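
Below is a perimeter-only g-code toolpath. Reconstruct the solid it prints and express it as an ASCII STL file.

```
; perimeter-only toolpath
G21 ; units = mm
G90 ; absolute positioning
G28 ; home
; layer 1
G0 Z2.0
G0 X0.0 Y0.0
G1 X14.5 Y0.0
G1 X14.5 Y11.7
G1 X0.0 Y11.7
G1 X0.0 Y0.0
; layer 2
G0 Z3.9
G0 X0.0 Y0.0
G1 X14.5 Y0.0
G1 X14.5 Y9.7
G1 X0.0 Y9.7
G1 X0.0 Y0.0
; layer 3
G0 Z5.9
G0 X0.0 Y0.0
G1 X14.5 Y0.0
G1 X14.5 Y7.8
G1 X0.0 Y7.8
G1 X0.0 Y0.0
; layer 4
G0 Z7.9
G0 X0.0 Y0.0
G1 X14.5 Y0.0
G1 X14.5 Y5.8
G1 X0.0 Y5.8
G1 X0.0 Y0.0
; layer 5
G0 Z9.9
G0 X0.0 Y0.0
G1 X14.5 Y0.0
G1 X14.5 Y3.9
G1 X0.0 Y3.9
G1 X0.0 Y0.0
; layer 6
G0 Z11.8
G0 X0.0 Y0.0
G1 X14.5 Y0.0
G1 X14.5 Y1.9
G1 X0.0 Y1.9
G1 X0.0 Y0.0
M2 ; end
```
solid part
  facet normal 0.0000 0.0000 -1.0000
    outer loop
      vertex 14.5 13.6 0.0
      vertex 14.5 0.0 0.0
      vertex 0.0 0.0 0.0
    endloop
  endfacet
  facet normal 0.0000 0.0000 -1.0000
    outer loop
      vertex 0.0 13.6 0.0
      vertex 14.5 13.6 0.0
      vertex 0.0 0.0 0.0
    endloop
  endfacet
  facet normal 0.0000 -1.0000 0.0000
    outer loop
      vertex 0.0 0.0 0.0
      vertex 14.5 0.0 0.0
      vertex 14.5 0.0 13.8
    endloop
  endfacet
  facet normal 0.0000 -1.0000 0.0000
    outer loop
      vertex 0.0 0.0 0.0
      vertex 14.5 0.0 13.8
      vertex 0.0 0.0 13.8
    endloop
  endfacet
  facet normal 0.0000 0.7122 0.7019
    outer loop
      vertex 0.0 0.0 13.8
      vertex 14.5 0.0 13.8
      vertex 14.5 13.6 0.0
    endloop
  endfacet
  facet normal 0.0000 0.7122 0.7019
    outer loop
      vertex 0.0 0.0 13.8
      vertex 14.5 13.6 0.0
      vertex 0.0 13.6 0.0
    endloop
  endfacet
  facet normal -1.0000 0.0000 0.0000
    outer loop
      vertex 0.0 0.0 13.8
      vertex 0.0 13.6 0.0
      vertex 0.0 0.0 0.0
    endloop
  endfacet
  facet normal 1.0000 0.0000 0.0000
    outer loop
      vertex 14.5 0.0 0.0
      vertex 14.5 13.6 0.0
      vertex 14.5 0.0 13.8
    endloop
  endfacet
endsolid part

The G0 Z moves step by Δz≈2.0 mm. The G1 loops shrink linearly with z, so the solid tapers from its base footprint up to z≈13.8. Closing with a flat bottom cap and the tapered top and triangulating gives 8 facets — a wedge (ramp): 14.5 × 13.6 mm base, rising to 13.8 mm along the y=0 edge and sloping linearly to z=0 at y=13.6.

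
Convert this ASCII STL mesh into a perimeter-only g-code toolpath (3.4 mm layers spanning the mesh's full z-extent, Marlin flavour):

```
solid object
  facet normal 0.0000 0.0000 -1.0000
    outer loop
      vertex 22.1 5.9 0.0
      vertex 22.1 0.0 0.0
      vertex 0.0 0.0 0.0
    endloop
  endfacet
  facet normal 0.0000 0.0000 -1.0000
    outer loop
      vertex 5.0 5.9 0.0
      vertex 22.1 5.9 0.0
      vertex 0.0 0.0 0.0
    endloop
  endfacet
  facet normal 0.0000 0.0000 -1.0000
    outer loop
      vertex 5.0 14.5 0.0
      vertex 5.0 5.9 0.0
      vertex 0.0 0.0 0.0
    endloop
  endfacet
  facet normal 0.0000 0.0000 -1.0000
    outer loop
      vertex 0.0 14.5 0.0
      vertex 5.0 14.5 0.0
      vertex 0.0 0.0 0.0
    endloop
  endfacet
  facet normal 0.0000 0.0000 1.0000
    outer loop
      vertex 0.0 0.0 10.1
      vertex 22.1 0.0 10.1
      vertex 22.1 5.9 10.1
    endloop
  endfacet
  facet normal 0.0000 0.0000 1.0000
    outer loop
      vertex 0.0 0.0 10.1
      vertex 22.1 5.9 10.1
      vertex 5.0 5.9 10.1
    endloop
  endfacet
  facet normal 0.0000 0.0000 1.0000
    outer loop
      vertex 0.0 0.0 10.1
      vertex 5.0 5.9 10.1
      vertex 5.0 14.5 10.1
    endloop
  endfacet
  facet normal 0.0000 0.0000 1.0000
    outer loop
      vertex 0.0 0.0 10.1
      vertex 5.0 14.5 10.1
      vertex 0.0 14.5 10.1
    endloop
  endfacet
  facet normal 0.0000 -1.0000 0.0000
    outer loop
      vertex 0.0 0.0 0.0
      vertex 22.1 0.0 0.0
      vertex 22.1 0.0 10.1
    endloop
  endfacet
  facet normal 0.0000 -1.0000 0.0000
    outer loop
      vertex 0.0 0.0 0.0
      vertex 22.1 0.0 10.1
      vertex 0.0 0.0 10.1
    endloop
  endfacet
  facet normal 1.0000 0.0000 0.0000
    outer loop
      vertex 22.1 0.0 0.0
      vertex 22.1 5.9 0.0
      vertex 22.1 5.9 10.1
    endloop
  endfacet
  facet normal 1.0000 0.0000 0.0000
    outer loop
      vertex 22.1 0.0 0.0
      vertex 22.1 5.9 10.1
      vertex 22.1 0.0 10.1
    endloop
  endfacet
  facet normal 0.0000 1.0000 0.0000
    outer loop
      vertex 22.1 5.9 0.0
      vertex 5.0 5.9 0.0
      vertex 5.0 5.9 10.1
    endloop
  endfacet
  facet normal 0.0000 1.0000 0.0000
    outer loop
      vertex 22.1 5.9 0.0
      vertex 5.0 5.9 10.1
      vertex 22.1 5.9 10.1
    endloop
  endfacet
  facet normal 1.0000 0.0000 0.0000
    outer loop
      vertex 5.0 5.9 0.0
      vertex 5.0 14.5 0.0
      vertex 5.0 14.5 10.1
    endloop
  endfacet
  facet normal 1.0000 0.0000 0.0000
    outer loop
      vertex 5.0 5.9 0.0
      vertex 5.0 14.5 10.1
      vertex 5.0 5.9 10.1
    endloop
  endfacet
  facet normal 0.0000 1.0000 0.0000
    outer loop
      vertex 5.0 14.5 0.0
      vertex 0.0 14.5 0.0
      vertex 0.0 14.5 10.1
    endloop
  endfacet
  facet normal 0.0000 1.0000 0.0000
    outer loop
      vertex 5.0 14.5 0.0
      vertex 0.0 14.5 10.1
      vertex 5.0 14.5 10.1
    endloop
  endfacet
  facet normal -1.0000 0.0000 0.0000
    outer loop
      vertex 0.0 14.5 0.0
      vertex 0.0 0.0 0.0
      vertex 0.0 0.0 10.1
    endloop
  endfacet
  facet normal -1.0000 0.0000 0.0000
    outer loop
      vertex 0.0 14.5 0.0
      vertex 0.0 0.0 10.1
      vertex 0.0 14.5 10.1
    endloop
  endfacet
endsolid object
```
; perimeter-only toolpath
G21 ; units = mm
G90 ; absolute positioning
G28 ; home
; layer 1
G0 Z3.4
G0 X0.0 Y0.0
G1 X22.1 Y0.0
G1 X22.1 Y5.9
G1 X5.0 Y5.9
G1 X5.0 Y14.5
G1 X0.0 Y14.5
G1 X0.0 Y0.0
; layer 2
G0 Z6.7
G0 X0.0 Y0.0
G1 X22.1 Y0.0
G1 X22.1 Y5.9
G1 X5.0 Y5.9
G1 X5.0 Y14.5
G1 X0.0 Y14.5
G1 X0.0 Y0.0
; layer 3
G0 Z10.1
G0 X0.0 Y0.0
G1 X22.1 Y0.0
G1 X22.1 Y5.9
G1 X5.0 Y5.9
G1 X5.0 Y14.5
G1 X0.0 Y14.5
G1 X0.0 Y0.0
M2 ; end

The solid is an L-shaped prism: outer 22.1 × 14.5 mm, arm thicknesses ≈ 5.9 mm (horizontal) and 5 mm (vertical), extruded 10.1 mm in z. Slicing at Δz = 3.4 mm — 3 equal slices spanning the solid's height, so layer i sits at z = i·h/3 — gives 3 non-empty perimeters. Each is a 6-segment closed polygon; G0 lifts to the layer z and rapids to the start vertex, then G1 traces the edges.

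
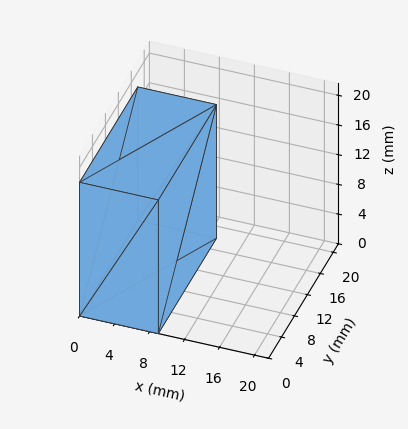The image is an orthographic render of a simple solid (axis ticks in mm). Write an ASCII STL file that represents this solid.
Reading the render: the shape is a rectangular box, roughly 9 × 18 mm footprint and 18 mm tall (dimensions read to the nearest mm from the axis ticks). For the STL, each face is triangulated and given an outward normal.

solid part
  facet normal 0.0000 0.0000 -1.0000
    outer loop
      vertex 9.000 18.000 0.000
      vertex 9.000 0.000 0.000
      vertex 0.000 0.000 0.000
    endloop
  endfacet
  facet normal 0.0000 0.0000 -1.0000
    outer loop
      vertex 0.000 18.000 0.000
      vertex 9.000 18.000 0.000
      vertex 0.000 0.000 0.000
    endloop
  endfacet
  facet normal 0.0000 0.0000 1.0000
    outer loop
      vertex 0.000 0.000 18.000
      vertex 9.000 0.000 18.000
      vertex 9.000 18.000 18.000
    endloop
  endfacet
  facet normal 0.0000 0.0000 1.0000
    outer loop
      vertex 0.000 0.000 18.000
      vertex 9.000 18.000 18.000
      vertex 0.000 18.000 18.000
    endloop
  endfacet
  facet normal 0.0000 -1.0000 0.0000
    outer loop
      vertex 0.000 0.000 0.000
      vertex 9.000 0.000 0.000
      vertex 9.000 0.000 18.000
    endloop
  endfacet
  facet normal 0.0000 -1.0000 0.0000
    outer loop
      vertex 0.000 0.000 0.000
      vertex 9.000 0.000 18.000
      vertex 0.000 0.000 18.000
    endloop
  endfacet
  facet normal 0.0000 1.0000 0.0000
    outer loop
      vertex 9.000 18.000 18.000
      vertex 9.000 18.000 0.000
      vertex 0.000 18.000 0.000
    endloop
  endfacet
  facet normal 0.0000 1.0000 0.0000
    outer loop
      vertex 0.000 18.000 18.000
      vertex 9.000 18.000 18.000
      vertex 0.000 18.000 0.000
    endloop
  endfacet
  facet normal -1.0000 0.0000 0.0000
    outer loop
      vertex 0.000 18.000 18.000
      vertex 0.000 18.000 0.000
      vertex 0.000 0.000 0.000
    endloop
  endfacet
  facet normal -1.0000 0.0000 0.0000
    outer loop
      vertex 0.000 0.000 18.000
      vertex 0.000 18.000 18.000
      vertex 0.000 0.000 0.000
    endloop
  endfacet
  facet normal 1.0000 0.0000 0.0000
    outer loop
      vertex 9.000 0.000 0.000
      vertex 9.000 18.000 0.000
      vertex 9.000 18.000 18.000
    endloop
  endfacet
  facet normal 1.0000 0.0000 0.0000
    outer loop
      vertex 9.000 0.000 0.000
      vertex 9.000 18.000 18.000
      vertex 9.000 0.000 18.000
    endloop
  endfacet
endsolid part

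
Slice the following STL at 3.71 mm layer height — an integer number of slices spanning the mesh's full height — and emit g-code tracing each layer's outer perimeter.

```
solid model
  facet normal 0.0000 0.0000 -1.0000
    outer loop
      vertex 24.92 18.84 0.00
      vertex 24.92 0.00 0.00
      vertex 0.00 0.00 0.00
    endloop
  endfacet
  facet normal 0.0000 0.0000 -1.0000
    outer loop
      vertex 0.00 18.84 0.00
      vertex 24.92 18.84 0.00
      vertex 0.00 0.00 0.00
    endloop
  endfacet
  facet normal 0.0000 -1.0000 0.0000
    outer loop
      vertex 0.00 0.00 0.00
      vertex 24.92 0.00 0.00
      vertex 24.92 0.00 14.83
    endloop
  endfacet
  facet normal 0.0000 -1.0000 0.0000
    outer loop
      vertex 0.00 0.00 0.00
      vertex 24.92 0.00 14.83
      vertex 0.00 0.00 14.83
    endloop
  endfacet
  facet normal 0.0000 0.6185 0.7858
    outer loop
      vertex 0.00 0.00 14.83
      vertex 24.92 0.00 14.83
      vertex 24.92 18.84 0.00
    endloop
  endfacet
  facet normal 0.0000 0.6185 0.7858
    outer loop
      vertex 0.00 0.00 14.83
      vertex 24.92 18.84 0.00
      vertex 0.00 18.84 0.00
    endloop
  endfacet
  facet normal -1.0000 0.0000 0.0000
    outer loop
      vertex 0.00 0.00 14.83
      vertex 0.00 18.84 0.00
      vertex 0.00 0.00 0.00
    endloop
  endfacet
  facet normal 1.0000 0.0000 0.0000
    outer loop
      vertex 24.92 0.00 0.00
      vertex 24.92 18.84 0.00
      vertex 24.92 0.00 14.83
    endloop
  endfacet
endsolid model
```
; perimeter-only toolpath
G21 ; units = mm
G90 ; absolute positioning
G28 ; home
; layer 1
G0 Z3.71
G0 X0.00 Y0.00
G1 X24.92 Y0.00
G1 X24.92 Y14.13
G1 X0.00 Y14.13
G1 X0.00 Y0.00
; layer 2
G0 Z7.42
G0 X0.00 Y0.00
G1 X24.92 Y0.00
G1 X24.92 Y9.42
G1 X0.00 Y9.42
G1 X0.00 Y0.00
; layer 3
G0 Z11.12
G0 X0.00 Y0.00
G1 X24.92 Y0.00
G1 X24.92 Y4.71
G1 X0.00 Y4.71
G1 X0.00 Y0.00
M2 ; end

The solid is a wedge (ramp): 24.9 × 18.8 mm base, rising to 14.8 mm along the y=0 edge and sloping linearly to z=0 at y=18.8. Slicing at Δz = 3.71 mm — 4 equal slices spanning the solid's height, so layer i sits at z = i·h/4 — gives 3 non-empty perimeters. Each is a 4-segment closed polygon; G0 lifts to the layer z and rapids to the start vertex, then G1 traces the edges. The cross-section shrinks linearly with z (the slice at the apex is degenerate and omitted).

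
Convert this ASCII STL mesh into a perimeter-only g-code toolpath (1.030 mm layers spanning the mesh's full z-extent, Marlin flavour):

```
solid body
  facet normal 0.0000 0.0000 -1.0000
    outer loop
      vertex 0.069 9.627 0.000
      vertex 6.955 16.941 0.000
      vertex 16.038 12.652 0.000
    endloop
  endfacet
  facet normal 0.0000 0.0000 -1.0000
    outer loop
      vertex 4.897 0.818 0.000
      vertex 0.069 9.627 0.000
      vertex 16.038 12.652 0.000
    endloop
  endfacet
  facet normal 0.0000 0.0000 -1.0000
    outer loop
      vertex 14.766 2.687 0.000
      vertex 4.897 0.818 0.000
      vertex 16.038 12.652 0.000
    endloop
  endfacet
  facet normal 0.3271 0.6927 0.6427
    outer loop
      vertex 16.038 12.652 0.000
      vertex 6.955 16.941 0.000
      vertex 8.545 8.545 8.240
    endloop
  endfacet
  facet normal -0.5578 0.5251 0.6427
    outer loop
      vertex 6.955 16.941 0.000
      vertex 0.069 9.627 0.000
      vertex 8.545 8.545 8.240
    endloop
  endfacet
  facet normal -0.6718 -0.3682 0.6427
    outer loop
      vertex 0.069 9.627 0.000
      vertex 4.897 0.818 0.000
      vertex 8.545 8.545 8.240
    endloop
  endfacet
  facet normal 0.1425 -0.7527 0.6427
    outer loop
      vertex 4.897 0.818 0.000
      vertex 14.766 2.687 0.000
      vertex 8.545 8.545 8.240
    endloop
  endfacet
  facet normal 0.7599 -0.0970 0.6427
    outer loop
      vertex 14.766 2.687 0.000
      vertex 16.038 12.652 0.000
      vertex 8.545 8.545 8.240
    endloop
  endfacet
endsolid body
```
; perimeter-only toolpath
G21 ; units = mm
G90 ; absolute positioning
G28 ; home
; layer 1
G0 Z1.030
G0 X15.101 Y12.139
G1 X7.154 Y15.891
G1 X1.129 Y9.492
G1 X5.353 Y1.784
G1 X13.988 Y3.419
G1 X15.101 Y12.139
; layer 2
G0 Z2.060
G0 X14.165 Y11.625
G1 X7.353 Y14.842
G1 X2.188 Y9.357
G1 X5.809 Y2.750
G1 X13.211 Y4.152
G1 X14.165 Y11.625
; layer 3
G0 Z3.090
G0 X13.228 Y11.112
G1 X7.551 Y13.793
G1 X3.247 Y9.221
G1 X6.265 Y3.716
G1 X12.433 Y4.884
G1 X13.228 Y11.112
; layer 4
G0 Z4.120
G0 X12.291 Y10.598
G1 X7.750 Y12.743
G1 X4.307 Y9.086
G1 X6.721 Y4.681
G1 X11.655 Y5.616
G1 X12.291 Y10.598
; layer 5
G0 Z5.150
G0 X11.355 Y10.085
G1 X7.949 Y11.694
G1 X5.367 Y8.951
G1 X7.177 Y5.647
G1 X10.878 Y6.348
G1 X11.355 Y10.085
; layer 6
G0 Z6.180
G0 X10.418 Y9.572
G1 X8.147 Y10.644
G1 X6.426 Y8.816
G1 X7.633 Y6.613
G1 X10.100 Y7.080
G1 X10.418 Y9.572
; layer 7
G0 Z7.210
G0 X9.482 Y9.058
G1 X8.346 Y9.595
G1 X7.486 Y8.680
G1 X8.089 Y7.579
G1 X9.323 Y7.813
G1 X9.482 Y9.058
M2 ; end

The solid is a regular 5-sided pyramid, base circumscribed radius ≈ 8.54 mm, apex at z ≈ 8.24 mm. Slicing at Δz = 1.030 mm — 8 equal slices spanning the solid's height, so layer i sits at z = i·h/8 — gives 7 non-empty perimeters. Each is a 5-segment closed polygon; G0 lifts to the layer z and rapids to the start vertex, then G1 traces the edges. The cross-section shrinks linearly with z (the slice at the apex is degenerate and omitted).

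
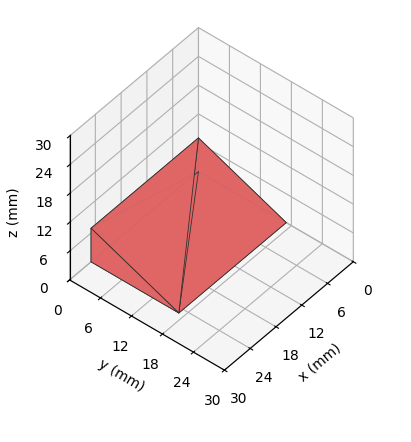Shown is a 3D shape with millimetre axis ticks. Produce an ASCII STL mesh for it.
Reading the render: the shape is a wedge (ramp): 25 × 17 mm base, rising to 7 mm along the y=0 edge and sloping linearly to z=0 at y=17 (dimensions read to the nearest mm from the axis ticks). For the STL, each face is triangulated and given an outward normal.

solid part
  facet normal 0.0000 0.0000 -1.0000
    outer loop
      vertex 25.0 17.0 0.0
      vertex 25.0 0.0 0.0
      vertex 0.0 0.0 0.0
    endloop
  endfacet
  facet normal 0.0000 0.0000 -1.0000
    outer loop
      vertex 0.0 17.0 0.0
      vertex 25.0 17.0 0.0
      vertex 0.0 0.0 0.0
    endloop
  endfacet
  facet normal 0.0000 -1.0000 0.0000
    outer loop
      vertex 0.0 0.0 0.0
      vertex 25.0 0.0 0.0
      vertex 25.0 0.0 7.0
    endloop
  endfacet
  facet normal 0.0000 -1.0000 0.0000
    outer loop
      vertex 0.0 0.0 0.0
      vertex 25.0 0.0 7.0
      vertex 0.0 0.0 7.0
    endloop
  endfacet
  facet normal 0.0000 0.3807 0.9247
    outer loop
      vertex 0.0 0.0 7.0
      vertex 25.0 0.0 7.0
      vertex 25.0 17.0 0.0
    endloop
  endfacet
  facet normal 0.0000 0.3807 0.9247
    outer loop
      vertex 0.0 0.0 7.0
      vertex 25.0 17.0 0.0
      vertex 0.0 17.0 0.0
    endloop
  endfacet
  facet normal -1.0000 0.0000 0.0000
    outer loop
      vertex 0.0 0.0 7.0
      vertex 0.0 17.0 0.0
      vertex 0.0 0.0 0.0
    endloop
  endfacet
  facet normal 1.0000 0.0000 0.0000
    outer loop
      vertex 25.0 0.0 0.0
      vertex 25.0 17.0 0.0
      vertex 25.0 0.0 7.0
    endloop
  endfacet
endsolid part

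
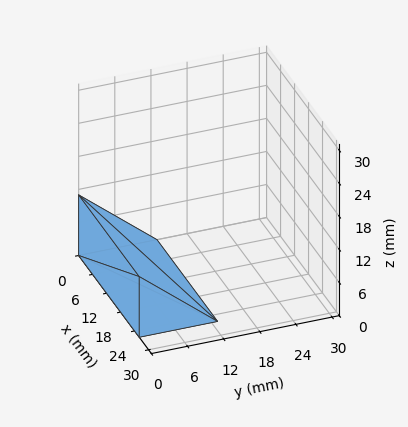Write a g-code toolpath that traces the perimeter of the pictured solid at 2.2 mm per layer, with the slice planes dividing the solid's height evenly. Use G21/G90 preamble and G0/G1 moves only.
Reading the render: the shape is a wedge (ramp): 26 × 13 mm base, rising to 11 mm along the y=0 edge and sloping linearly to z=0 at y=13 (dimensions read to the nearest mm from the axis ticks). For the g-code, the solid's height is divided into equal slices at the stated Δz and each level perimeter traced with G1 moves after a G0 lift.

; perimeter-only toolpath
G21 ; units = mm
G90 ; absolute positioning
G28 ; home
; layer 1
G0 Z2.2
G0 X0.0 Y0.0
G1 X26.0 Y0.0
G1 X26.0 Y10.4
G1 X0.0 Y10.4
G1 X0.0 Y0.0
; layer 2
G0 Z4.4
G0 X0.0 Y0.0
G1 X26.0 Y0.0
G1 X26.0 Y7.8
G1 X0.0 Y7.8
G1 X0.0 Y0.0
; layer 3
G0 Z6.6
G0 X0.0 Y0.0
G1 X26.0 Y0.0
G1 X26.0 Y5.2
G1 X0.0 Y5.2
G1 X0.0 Y0.0
; layer 4
G0 Z8.8
G0 X0.0 Y0.0
G1 X26.0 Y0.0
G1 X26.0 Y2.6
G1 X0.0 Y2.6
G1 X0.0 Y0.0
M2 ; end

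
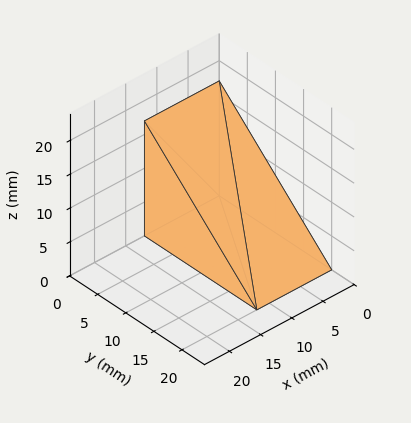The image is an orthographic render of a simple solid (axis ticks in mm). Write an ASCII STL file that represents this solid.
Reading the render: the shape is a wedge (ramp): 12 × 20 mm base, rising to 17 mm along the y=0 edge and sloping linearly to z=0 at y=20 (dimensions read to the nearest mm from the axis ticks). For the STL, each face is triangulated and given an outward normal.

solid part
  facet normal 0.0000 0.0000 -1.0000
    outer loop
      vertex 12.0 20.0 0.0
      vertex 12.0 0.0 0.0
      vertex 0.0 0.0 0.0
    endloop
  endfacet
  facet normal 0.0000 0.0000 -1.0000
    outer loop
      vertex 0.0 20.0 0.0
      vertex 12.0 20.0 0.0
      vertex 0.0 0.0 0.0
    endloop
  endfacet
  facet normal 0.0000 -1.0000 0.0000
    outer loop
      vertex 0.0 0.0 0.0
      vertex 12.0 0.0 0.0
      vertex 12.0 0.0 17.0
    endloop
  endfacet
  facet normal 0.0000 -1.0000 0.0000
    outer loop
      vertex 0.0 0.0 0.0
      vertex 12.0 0.0 17.0
      vertex 0.0 0.0 17.0
    endloop
  endfacet
  facet normal 0.0000 0.6476 0.7619
    outer loop
      vertex 0.0 0.0 17.0
      vertex 12.0 0.0 17.0
      vertex 12.0 20.0 0.0
    endloop
  endfacet
  facet normal 0.0000 0.6476 0.7619
    outer loop
      vertex 0.0 0.0 17.0
      vertex 12.0 20.0 0.0
      vertex 0.0 20.0 0.0
    endloop
  endfacet
  facet normal -1.0000 0.0000 0.0000
    outer loop
      vertex 0.0 0.0 17.0
      vertex 0.0 20.0 0.0
      vertex 0.0 0.0 0.0
    endloop
  endfacet
  facet normal 1.0000 0.0000 0.0000
    outer loop
      vertex 12.0 0.0 0.0
      vertex 12.0 20.0 0.0
      vertex 12.0 0.0 17.0
    endloop
  endfacet
endsolid part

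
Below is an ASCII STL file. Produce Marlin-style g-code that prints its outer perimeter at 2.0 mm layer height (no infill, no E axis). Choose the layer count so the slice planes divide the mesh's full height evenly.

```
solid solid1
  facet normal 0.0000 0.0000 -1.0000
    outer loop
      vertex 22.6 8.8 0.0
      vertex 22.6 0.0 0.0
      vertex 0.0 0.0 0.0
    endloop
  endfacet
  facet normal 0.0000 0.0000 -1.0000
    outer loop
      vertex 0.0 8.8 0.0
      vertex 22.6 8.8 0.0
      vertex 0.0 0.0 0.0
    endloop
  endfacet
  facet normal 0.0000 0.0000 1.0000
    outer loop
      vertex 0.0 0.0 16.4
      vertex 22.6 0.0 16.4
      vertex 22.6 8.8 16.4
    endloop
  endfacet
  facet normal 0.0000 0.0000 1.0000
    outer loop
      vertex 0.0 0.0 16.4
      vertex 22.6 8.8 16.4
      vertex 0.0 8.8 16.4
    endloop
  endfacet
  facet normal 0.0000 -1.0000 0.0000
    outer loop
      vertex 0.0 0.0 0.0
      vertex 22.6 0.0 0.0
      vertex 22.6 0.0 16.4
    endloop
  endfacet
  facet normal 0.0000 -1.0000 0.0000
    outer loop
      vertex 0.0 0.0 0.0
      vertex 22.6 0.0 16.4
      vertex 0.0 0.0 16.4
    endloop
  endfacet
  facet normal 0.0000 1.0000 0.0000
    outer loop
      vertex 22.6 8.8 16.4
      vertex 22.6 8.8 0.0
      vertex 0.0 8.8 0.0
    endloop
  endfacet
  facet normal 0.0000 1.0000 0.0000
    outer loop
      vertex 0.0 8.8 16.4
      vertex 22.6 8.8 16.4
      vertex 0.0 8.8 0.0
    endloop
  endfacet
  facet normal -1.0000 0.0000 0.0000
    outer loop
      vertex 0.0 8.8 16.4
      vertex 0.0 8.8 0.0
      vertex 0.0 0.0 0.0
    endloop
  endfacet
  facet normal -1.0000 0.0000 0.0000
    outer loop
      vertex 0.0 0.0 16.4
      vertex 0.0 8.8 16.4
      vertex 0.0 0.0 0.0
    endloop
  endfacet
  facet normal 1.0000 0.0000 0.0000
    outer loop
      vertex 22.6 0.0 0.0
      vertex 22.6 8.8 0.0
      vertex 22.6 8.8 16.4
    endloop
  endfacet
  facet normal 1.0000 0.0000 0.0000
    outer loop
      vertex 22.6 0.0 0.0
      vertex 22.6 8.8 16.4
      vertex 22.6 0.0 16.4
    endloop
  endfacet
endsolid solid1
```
; perimeter-only toolpath
G21 ; units = mm
G90 ; absolute positioning
G28 ; home
; layer 1
G0 Z2.0
G0 X0.0 Y0.0
G1 X22.6 Y0.0
G1 X22.6 Y8.8
G1 X0.0 Y8.8
G1 X0.0 Y0.0
; layer 2
G0 Z4.1
G0 X0.0 Y0.0
G1 X22.6 Y0.0
G1 X22.6 Y8.8
G1 X0.0 Y8.8
G1 X0.0 Y0.0
; layer 3
G0 Z6.1
G0 X0.0 Y0.0
G1 X22.6 Y0.0
G1 X22.6 Y8.8
G1 X0.0 Y8.8
G1 X0.0 Y0.0
; layer 4
G0 Z8.2
G0 X0.0 Y0.0
G1 X22.6 Y0.0
G1 X22.6 Y8.8
G1 X0.0 Y8.8
G1 X0.0 Y0.0
; layer 5
G0 Z10.2
G0 X0.0 Y0.0
G1 X22.6 Y0.0
G1 X22.6 Y8.8
G1 X0.0 Y8.8
G1 X0.0 Y0.0
; layer 6
G0 Z12.3
G0 X0.0 Y0.0
G1 X22.6 Y0.0
G1 X22.6 Y8.8
G1 X0.0 Y8.8
G1 X0.0 Y0.0
; layer 7
G0 Z14.3
G0 X0.0 Y0.0
G1 X22.6 Y0.0
G1 X22.6 Y8.8
G1 X0.0 Y8.8
G1 X0.0 Y0.0
; layer 8
G0 Z16.4
G0 X0.0 Y0.0
G1 X22.6 Y0.0
G1 X22.6 Y8.8
G1 X0.0 Y8.8
G1 X0.0 Y0.0
M2 ; end

The solid is a rectangular box, roughly 22.6 × 8.8 mm footprint and 16.4 mm tall. Slicing at Δz = 2.0 mm — 8 equal slices spanning the solid's height, so layer i sits at z = i·h/8 — gives 8 non-empty perimeters. Each is a 4-segment closed polygon; G0 lifts to the layer z and rapids to the start vertex, then G1 traces the edges.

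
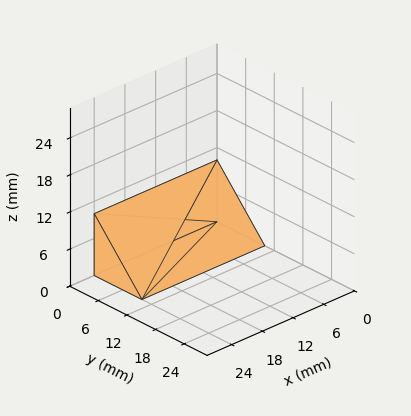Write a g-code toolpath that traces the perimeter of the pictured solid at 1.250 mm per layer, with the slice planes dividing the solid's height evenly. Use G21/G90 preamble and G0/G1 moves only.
Reading the render: the shape is a wedge (ramp): 24 × 10 mm base, rising to 10 mm along the y=0 edge and sloping linearly to z=0 at y=10 (dimensions read to the nearest mm from the axis ticks). For the g-code, the solid's height is divided into equal slices at the stated Δz and each level perimeter traced with G1 moves after a G0 lift.

; perimeter-only toolpath
G21 ; units = mm
G90 ; absolute positioning
G28 ; home
; layer 1
G0 Z1.250
G0 X0.000 Y0.000
G1 X24.000 Y0.000
G1 X24.000 Y8.750
G1 X0.000 Y8.750
G1 X0.000 Y0.000
; layer 2
G0 Z2.500
G0 X0.000 Y0.000
G1 X24.000 Y0.000
G1 X24.000 Y7.500
G1 X0.000 Y7.500
G1 X0.000 Y0.000
; layer 3
G0 Z3.750
G0 X0.000 Y0.000
G1 X24.000 Y0.000
G1 X24.000 Y6.250
G1 X0.000 Y6.250
G1 X0.000 Y0.000
; layer 4
G0 Z5.000
G0 X0.000 Y0.000
G1 X24.000 Y0.000
G1 X24.000 Y5.000
G1 X0.000 Y5.000
G1 X0.000 Y0.000
; layer 5
G0 Z6.250
G0 X0.000 Y0.000
G1 X24.000 Y0.000
G1 X24.000 Y3.750
G1 X0.000 Y3.750
G1 X0.000 Y0.000
; layer 6
G0 Z7.500
G0 X0.000 Y0.000
G1 X24.000 Y0.000
G1 X24.000 Y2.500
G1 X0.000 Y2.500
G1 X0.000 Y0.000
; layer 7
G0 Z8.750
G0 X0.000 Y0.000
G1 X24.000 Y0.000
G1 X24.000 Y1.250
G1 X0.000 Y1.250
G1 X0.000 Y0.000
M2 ; end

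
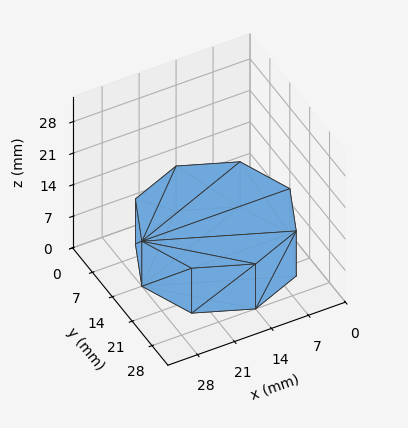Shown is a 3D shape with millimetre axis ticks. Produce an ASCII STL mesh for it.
Reading the render: the shape is a regular 8-sided prism (a cylinder approximated with 8 flat sides), circumscribed radius ≈ 14 mm, height ≈ 10 mm (dimensions read to the nearest mm from the axis ticks). For the STL, each face is triangulated and given an outward normal.

solid part
  facet normal 0.0000 0.0000 -1.0000
    outer loop
      vertex 14.00 28.00 0.00
      vertex 23.90 23.90 0.00
      vertex 28.00 14.00 0.00
    endloop
  endfacet
  facet normal 0.0000 0.0000 -1.0000
    outer loop
      vertex 4.10 23.90 0.00
      vertex 14.00 28.00 0.00
      vertex 28.00 14.00 0.00
    endloop
  endfacet
  facet normal 0.0000 0.0000 -1.0000
    outer loop
      vertex 0.00 14.00 0.00
      vertex 4.10 23.90 0.00
      vertex 28.00 14.00 0.00
    endloop
  endfacet
  facet normal 0.0000 0.0000 -1.0000
    outer loop
      vertex 4.10 4.10 0.00
      vertex 0.00 14.00 0.00
      vertex 28.00 14.00 0.00
    endloop
  endfacet
  facet normal 0.0000 0.0000 -1.0000
    outer loop
      vertex 14.00 0.00 0.00
      vertex 4.10 4.10 0.00
      vertex 28.00 14.00 0.00
    endloop
  endfacet
  facet normal 0.0000 0.0000 -1.0000
    outer loop
      vertex 23.90 4.10 0.00
      vertex 14.00 0.00 0.00
      vertex 28.00 14.00 0.00
    endloop
  endfacet
  facet normal 0.0000 0.0000 1.0000
    outer loop
      vertex 28.00 14.00 10.00
      vertex 23.90 23.90 10.00
      vertex 14.00 28.00 10.00
    endloop
  endfacet
  facet normal 0.0000 0.0000 1.0000
    outer loop
      vertex 28.00 14.00 10.00
      vertex 14.00 28.00 10.00
      vertex 4.10 23.90 10.00
    endloop
  endfacet
  facet normal 0.0000 0.0000 1.0000
    outer loop
      vertex 28.00 14.00 10.00
      vertex 4.10 23.90 10.00
      vertex 0.00 14.00 10.00
    endloop
  endfacet
  facet normal 0.0000 0.0000 1.0000
    outer loop
      vertex 28.00 14.00 10.00
      vertex 0.00 14.00 10.00
      vertex 4.10 4.10 10.00
    endloop
  endfacet
  facet normal 0.0000 0.0000 1.0000
    outer loop
      vertex 28.00 14.00 10.00
      vertex 4.10 4.10 10.00
      vertex 14.00 0.00 10.00
    endloop
  endfacet
  facet normal 0.0000 0.0000 1.0000
    outer loop
      vertex 28.00 14.00 10.00
      vertex 14.00 0.00 10.00
      vertex 23.90 4.10 10.00
    endloop
  endfacet
  facet normal 0.9239 0.3826 0.0000
    outer loop
      vertex 28.00 14.00 0.00
      vertex 23.90 23.90 0.00
      vertex 23.90 23.90 10.00
    endloop
  endfacet
  facet normal 0.9239 0.3826 0.0000
    outer loop
      vertex 28.00 14.00 0.00
      vertex 23.90 23.90 10.00
      vertex 28.00 14.00 10.00
    endloop
  endfacet
  facet normal 0.3826 0.9239 0.0000
    outer loop
      vertex 23.90 23.90 0.00
      vertex 14.00 28.00 0.00
      vertex 14.00 28.00 10.00
    endloop
  endfacet
  facet normal 0.3826 0.9239 0.0000
    outer loop
      vertex 23.90 23.90 0.00
      vertex 14.00 28.00 10.00
      vertex 23.90 23.90 10.00
    endloop
  endfacet
  facet normal -0.3826 0.9239 0.0000
    outer loop
      vertex 14.00 28.00 0.00
      vertex 4.10 23.90 0.00
      vertex 4.10 23.90 10.00
    endloop
  endfacet
  facet normal -0.3826 0.9239 0.0000
    outer loop
      vertex 14.00 28.00 0.00
      vertex 4.10 23.90 10.00
      vertex 14.00 28.00 10.00
    endloop
  endfacet
  facet normal -0.9239 0.3826 0.0000
    outer loop
      vertex 4.10 23.90 0.00
      vertex 0.00 14.00 0.00
      vertex 0.00 14.00 10.00
    endloop
  endfacet
  facet normal -0.9239 0.3826 0.0000
    outer loop
      vertex 4.10 23.90 0.00
      vertex 0.00 14.00 10.00
      vertex 4.10 23.90 10.00
    endloop
  endfacet
  facet normal -0.9239 -0.3826 0.0000
    outer loop
      vertex 0.00 14.00 0.00
      vertex 4.10 4.10 0.00
      vertex 4.10 4.10 10.00
    endloop
  endfacet
  facet normal -0.9239 -0.3826 0.0000
    outer loop
      vertex 0.00 14.00 0.00
      vertex 4.10 4.10 10.00
      vertex 0.00 14.00 10.00
    endloop
  endfacet
  facet normal -0.3826 -0.9239 0.0000
    outer loop
      vertex 4.10 4.10 0.00
      vertex 14.00 0.00 0.00
      vertex 14.00 0.00 10.00
    endloop
  endfacet
  facet normal -0.3826 -0.9239 0.0000
    outer loop
      vertex 4.10 4.10 0.00
      vertex 14.00 0.00 10.00
      vertex 4.10 4.10 10.00
    endloop
  endfacet
  facet normal 0.3826 -0.9239 0.0000
    outer loop
      vertex 14.00 0.00 0.00
      vertex 23.90 4.10 0.00
      vertex 23.90 4.10 10.00
    endloop
  endfacet
  facet normal 0.3826 -0.9239 0.0000
    outer loop
      vertex 14.00 0.00 0.00
      vertex 23.90 4.10 10.00
      vertex 14.00 0.00 10.00
    endloop
  endfacet
  facet normal 0.9239 -0.3826 0.0000
    outer loop
      vertex 23.90 4.10 0.00
      vertex 28.00 14.00 0.00
      vertex 28.00 14.00 10.00
    endloop
  endfacet
  facet normal 0.9239 -0.3826 0.0000
    outer loop
      vertex 23.90 4.10 0.00
      vertex 28.00 14.00 10.00
      vertex 23.90 4.10 10.00
    endloop
  endfacet
endsolid part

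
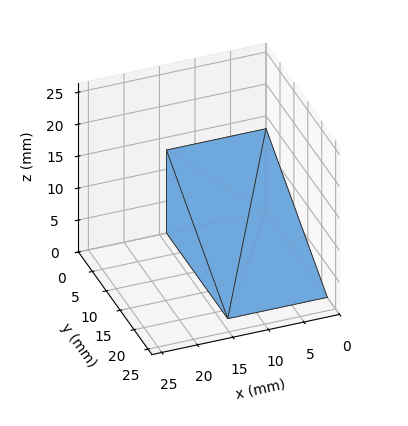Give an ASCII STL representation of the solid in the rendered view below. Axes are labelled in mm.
Reading the render: the shape is a wedge (ramp): 14 × 22 mm base, rising to 13 mm along the y=0 edge and sloping linearly to z=0 at y=22 (dimensions read to the nearest mm from the axis ticks). For the STL, each face is triangulated and given an outward normal.

solid part
  facet normal 0.0000 0.0000 -1.0000
    outer loop
      vertex 14.00 22.00 0.00
      vertex 14.00 0.00 0.00
      vertex 0.00 0.00 0.00
    endloop
  endfacet
  facet normal 0.0000 0.0000 -1.0000
    outer loop
      vertex 0.00 22.00 0.00
      vertex 14.00 22.00 0.00
      vertex 0.00 0.00 0.00
    endloop
  endfacet
  facet normal 0.0000 -1.0000 0.0000
    outer loop
      vertex 0.00 0.00 0.00
      vertex 14.00 0.00 0.00
      vertex 14.00 0.00 13.00
    endloop
  endfacet
  facet normal 0.0000 -1.0000 0.0000
    outer loop
      vertex 0.00 0.00 0.00
      vertex 14.00 0.00 13.00
      vertex 0.00 0.00 13.00
    endloop
  endfacet
  facet normal 0.0000 0.5087 0.8609
    outer loop
      vertex 0.00 0.00 13.00
      vertex 14.00 0.00 13.00
      vertex 14.00 22.00 0.00
    endloop
  endfacet
  facet normal 0.0000 0.5087 0.8609
    outer loop
      vertex 0.00 0.00 13.00
      vertex 14.00 22.00 0.00
      vertex 0.00 22.00 0.00
    endloop
  endfacet
  facet normal -1.0000 0.0000 0.0000
    outer loop
      vertex 0.00 0.00 13.00
      vertex 0.00 22.00 0.00
      vertex 0.00 0.00 0.00
    endloop
  endfacet
  facet normal 1.0000 0.0000 0.0000
    outer loop
      vertex 14.00 0.00 0.00
      vertex 14.00 22.00 0.00
      vertex 14.00 0.00 13.00
    endloop
  endfacet
endsolid part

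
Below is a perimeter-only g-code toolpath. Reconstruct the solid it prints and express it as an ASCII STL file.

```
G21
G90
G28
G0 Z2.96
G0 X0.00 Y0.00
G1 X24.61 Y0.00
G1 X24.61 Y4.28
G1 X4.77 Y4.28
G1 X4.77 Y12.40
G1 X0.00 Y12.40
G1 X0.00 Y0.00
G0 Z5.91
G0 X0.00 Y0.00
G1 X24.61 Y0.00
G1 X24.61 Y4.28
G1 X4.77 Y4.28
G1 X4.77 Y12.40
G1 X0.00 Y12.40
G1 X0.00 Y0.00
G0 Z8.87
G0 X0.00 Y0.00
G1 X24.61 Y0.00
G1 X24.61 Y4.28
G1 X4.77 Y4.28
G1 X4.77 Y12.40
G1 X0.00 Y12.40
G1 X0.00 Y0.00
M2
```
solid part
  facet normal 0.0000 0.0000 -1.0000
    outer loop
      vertex 24.61 4.28 0.00
      vertex 24.61 0.00 0.00
      vertex 0.00 0.00 0.00
    endloop
  endfacet
  facet normal 0.0000 0.0000 -1.0000
    outer loop
      vertex 4.77 4.28 0.00
      vertex 24.61 4.28 0.00
      vertex 0.00 0.00 0.00
    endloop
  endfacet
  facet normal 0.0000 0.0000 -1.0000
    outer loop
      vertex 4.77 12.40 0.00
      vertex 4.77 4.28 0.00
      vertex 0.00 0.00 0.00
    endloop
  endfacet
  facet normal 0.0000 0.0000 -1.0000
    outer loop
      vertex 0.00 12.40 0.00
      vertex 4.77 12.40 0.00
      vertex 0.00 0.00 0.00
    endloop
  endfacet
  facet normal 0.0000 0.0000 1.0000
    outer loop
      vertex 0.00 0.00 8.87
      vertex 24.61 0.00 8.87
      vertex 24.61 4.28 8.87
    endloop
  endfacet
  facet normal 0.0000 0.0000 1.0000
    outer loop
      vertex 0.00 0.00 8.87
      vertex 24.61 4.28 8.87
      vertex 4.77 4.28 8.87
    endloop
  endfacet
  facet normal 0.0000 0.0000 1.0000
    outer loop
      vertex 0.00 0.00 8.87
      vertex 4.77 4.28 8.87
      vertex 4.77 12.40 8.87
    endloop
  endfacet
  facet normal 0.0000 0.0000 1.0000
    outer loop
      vertex 0.00 0.00 8.87
      vertex 4.77 12.40 8.87
      vertex 0.00 12.40 8.87
    endloop
  endfacet
  facet normal 0.0000 -1.0000 0.0000
    outer loop
      vertex 0.00 0.00 0.00
      vertex 24.61 0.00 0.00
      vertex 24.61 0.00 8.87
    endloop
  endfacet
  facet normal 0.0000 -1.0000 0.0000
    outer loop
      vertex 0.00 0.00 0.00
      vertex 24.61 0.00 8.87
      vertex 0.00 0.00 8.87
    endloop
  endfacet
  facet normal 1.0000 0.0000 0.0000
    outer loop
      vertex 24.61 0.00 0.00
      vertex 24.61 4.28 0.00
      vertex 24.61 4.28 8.87
    endloop
  endfacet
  facet normal 1.0000 0.0000 0.0000
    outer loop
      vertex 24.61 0.00 0.00
      vertex 24.61 4.28 8.87
      vertex 24.61 0.00 8.87
    endloop
  endfacet
  facet normal 0.0000 1.0000 0.0000
    outer loop
      vertex 24.61 4.28 0.00
      vertex 4.77 4.28 0.00
      vertex 4.77 4.28 8.87
    endloop
  endfacet
  facet normal 0.0000 1.0000 0.0000
    outer loop
      vertex 24.61 4.28 0.00
      vertex 4.77 4.28 8.87
      vertex 24.61 4.28 8.87
    endloop
  endfacet
  facet normal 1.0000 0.0000 0.0000
    outer loop
      vertex 4.77 4.28 0.00
      vertex 4.77 12.40 0.00
      vertex 4.77 12.40 8.87
    endloop
  endfacet
  facet normal 1.0000 0.0000 0.0000
    outer loop
      vertex 4.77 4.28 0.00
      vertex 4.77 12.40 8.87
      vertex 4.77 4.28 8.87
    endloop
  endfacet
  facet normal 0.0000 1.0000 0.0000
    outer loop
      vertex 4.77 12.40 0.00
      vertex 0.00 12.40 0.00
      vertex 0.00 12.40 8.87
    endloop
  endfacet
  facet normal 0.0000 1.0000 0.0000
    outer loop
      vertex 4.77 12.40 0.00
      vertex 0.00 12.40 8.87
      vertex 4.77 12.40 8.87
    endloop
  endfacet
  facet normal -1.0000 0.0000 0.0000
    outer loop
      vertex 0.00 12.40 0.00
      vertex 0.00 0.00 0.00
      vertex 0.00 0.00 8.87
    endloop
  endfacet
  facet normal -1.0000 0.0000 0.0000
    outer loop
      vertex 0.00 12.40 0.00
      vertex 0.00 0.00 8.87
      vertex 0.00 12.40 8.87
    endloop
  endfacet
endsolid part

The G0 Z moves step by Δz≈2.96 mm. Every layer's G1 loop is the same polygon, so the solid is a straight extrusion of it from z=0 to z≈8.87. Closing with flat bottom and top caps and triangulating gives 20 facets — an L-shaped prism: outer 24.6 × 12.4 mm, arm thicknesses ≈ 4.28 mm (horizontal) and 4.77 mm (vertical), extruded 8.87 mm in z.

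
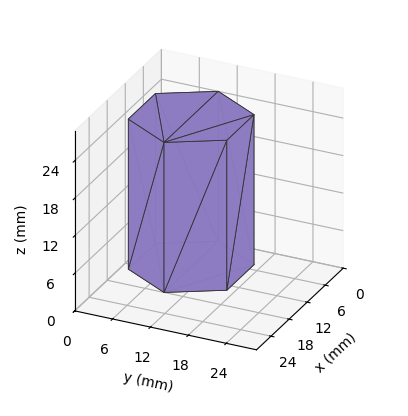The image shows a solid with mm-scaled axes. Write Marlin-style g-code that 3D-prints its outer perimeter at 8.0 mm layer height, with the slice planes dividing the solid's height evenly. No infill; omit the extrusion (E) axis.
Reading the render: the shape is a regular 6-sided prism (a cylinder approximated with 6 flat sides), circumscribed radius ≈ 9 mm, height ≈ 24 mm (dimensions read to the nearest mm from the axis ticks). For the g-code, the solid's height is divided into equal slices at the stated Δz and each level perimeter traced with G1 moves after a G0 lift.

; perimeter-only toolpath
G21 ; units = mm
G90 ; absolute positioning
G28 ; home
; layer 1
G0 Z8.0
G0 X18.0 Y9.0
G1 X13.5 Y16.8
G1 X4.5 Y16.8
G1 X0.0 Y9.0
G1 X4.5 Y1.2
G1 X13.5 Y1.2
G1 X18.0 Y9.0
; layer 2
G0 Z16.0
G0 X18.0 Y9.0
G1 X13.5 Y16.8
G1 X4.5 Y16.8
G1 X0.0 Y9.0
G1 X4.5 Y1.2
G1 X13.5 Y1.2
G1 X18.0 Y9.0
; layer 3
G0 Z24.0
G0 X18.0 Y9.0
G1 X13.5 Y16.8
G1 X4.5 Y16.8
G1 X0.0 Y9.0
G1 X4.5 Y1.2
G1 X13.5 Y1.2
G1 X18.0 Y9.0
M2 ; end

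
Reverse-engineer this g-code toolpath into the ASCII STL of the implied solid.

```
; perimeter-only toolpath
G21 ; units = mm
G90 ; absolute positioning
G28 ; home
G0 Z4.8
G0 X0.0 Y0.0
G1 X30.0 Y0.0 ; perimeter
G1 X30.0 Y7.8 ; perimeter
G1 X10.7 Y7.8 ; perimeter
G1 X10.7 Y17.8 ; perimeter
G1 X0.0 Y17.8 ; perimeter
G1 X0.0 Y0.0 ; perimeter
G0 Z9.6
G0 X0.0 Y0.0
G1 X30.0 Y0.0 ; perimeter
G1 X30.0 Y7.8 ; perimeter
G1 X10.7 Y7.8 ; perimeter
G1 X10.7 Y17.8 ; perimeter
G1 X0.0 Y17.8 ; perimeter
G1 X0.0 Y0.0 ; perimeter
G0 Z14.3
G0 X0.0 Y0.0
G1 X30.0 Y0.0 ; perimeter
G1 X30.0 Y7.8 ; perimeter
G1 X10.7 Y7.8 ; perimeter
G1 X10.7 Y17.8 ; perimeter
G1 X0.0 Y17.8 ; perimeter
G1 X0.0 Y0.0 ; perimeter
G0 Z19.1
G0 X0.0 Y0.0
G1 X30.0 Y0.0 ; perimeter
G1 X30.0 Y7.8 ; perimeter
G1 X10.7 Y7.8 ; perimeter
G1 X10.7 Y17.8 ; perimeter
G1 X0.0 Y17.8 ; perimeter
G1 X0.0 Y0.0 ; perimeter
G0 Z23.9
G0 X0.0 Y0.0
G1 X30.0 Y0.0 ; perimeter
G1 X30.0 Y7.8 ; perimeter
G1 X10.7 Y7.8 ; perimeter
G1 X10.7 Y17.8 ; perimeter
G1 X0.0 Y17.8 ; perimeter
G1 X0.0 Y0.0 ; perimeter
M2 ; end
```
solid part
  facet normal 0.0000 0.0000 -1.0000
    outer loop
      vertex 30.0 7.8 0.0
      vertex 30.0 0.0 0.0
      vertex 0.0 0.0 0.0
    endloop
  endfacet
  facet normal 0.0000 0.0000 -1.0000
    outer loop
      vertex 10.7 7.8 0.0
      vertex 30.0 7.8 0.0
      vertex 0.0 0.0 0.0
    endloop
  endfacet
  facet normal 0.0000 0.0000 -1.0000
    outer loop
      vertex 10.7 17.8 0.0
      vertex 10.7 7.8 0.0
      vertex 0.0 0.0 0.0
    endloop
  endfacet
  facet normal 0.0000 0.0000 -1.0000
    outer loop
      vertex 0.0 17.8 0.0
      vertex 10.7 17.8 0.0
      vertex 0.0 0.0 0.0
    endloop
  endfacet
  facet normal 0.0000 0.0000 1.0000
    outer loop
      vertex 0.0 0.0 23.9
      vertex 30.0 0.0 23.9
      vertex 30.0 7.8 23.9
    endloop
  endfacet
  facet normal 0.0000 0.0000 1.0000
    outer loop
      vertex 0.0 0.0 23.9
      vertex 30.0 7.8 23.9
      vertex 10.7 7.8 23.9
    endloop
  endfacet
  facet normal 0.0000 0.0000 1.0000
    outer loop
      vertex 0.0 0.0 23.9
      vertex 10.7 7.8 23.9
      vertex 10.7 17.8 23.9
    endloop
  endfacet
  facet normal 0.0000 0.0000 1.0000
    outer loop
      vertex 0.0 0.0 23.9
      vertex 10.7 17.8 23.9
      vertex 0.0 17.8 23.9
    endloop
  endfacet
  facet normal 0.0000 -1.0000 0.0000
    outer loop
      vertex 0.0 0.0 0.0
      vertex 30.0 0.0 0.0
      vertex 30.0 0.0 23.9
    endloop
  endfacet
  facet normal 0.0000 -1.0000 0.0000
    outer loop
      vertex 0.0 0.0 0.0
      vertex 30.0 0.0 23.9
      vertex 0.0 0.0 23.9
    endloop
  endfacet
  facet normal 1.0000 0.0000 0.0000
    outer loop
      vertex 30.0 0.0 0.0
      vertex 30.0 7.8 0.0
      vertex 30.0 7.8 23.9
    endloop
  endfacet
  facet normal 1.0000 0.0000 0.0000
    outer loop
      vertex 30.0 0.0 0.0
      vertex 30.0 7.8 23.9
      vertex 30.0 0.0 23.9
    endloop
  endfacet
  facet normal 0.0000 1.0000 0.0000
    outer loop
      vertex 30.0 7.8 0.0
      vertex 10.7 7.8 0.0
      vertex 10.7 7.8 23.9
    endloop
  endfacet
  facet normal 0.0000 1.0000 0.0000
    outer loop
      vertex 30.0 7.8 0.0
      vertex 10.7 7.8 23.9
      vertex 30.0 7.8 23.9
    endloop
  endfacet
  facet normal 1.0000 0.0000 0.0000
    outer loop
      vertex 10.7 7.8 0.0
      vertex 10.7 17.8 0.0
      vertex 10.7 17.8 23.9
    endloop
  endfacet
  facet normal 1.0000 0.0000 0.0000
    outer loop
      vertex 10.7 7.8 0.0
      vertex 10.7 17.8 23.9
      vertex 10.7 7.8 23.9
    endloop
  endfacet
  facet normal 0.0000 1.0000 0.0000
    outer loop
      vertex 10.7 17.8 0.0
      vertex 0.0 17.8 0.0
      vertex 0.0 17.8 23.9
    endloop
  endfacet
  facet normal 0.0000 1.0000 0.0000
    outer loop
      vertex 10.7 17.8 0.0
      vertex 0.0 17.8 23.9
      vertex 10.7 17.8 23.9
    endloop
  endfacet
  facet normal -1.0000 0.0000 0.0000
    outer loop
      vertex 0.0 17.8 0.0
      vertex 0.0 0.0 0.0
      vertex 0.0 0.0 23.9
    endloop
  endfacet
  facet normal -1.0000 0.0000 0.0000
    outer loop
      vertex 0.0 17.8 0.0
      vertex 0.0 0.0 23.9
      vertex 0.0 17.8 23.9
    endloop
  endfacet
endsolid part

The G0 Z moves step by Δz≈4.8 mm. Every layer's G1 loop is the same polygon, so the solid is a straight extrusion of it from z=0 to z≈23.9. Closing with flat bottom and top caps and triangulating gives 20 facets — an L-shaped prism: outer 30 × 17.8 mm, arm thicknesses ≈ 7.8 mm (horizontal) and 10.7 mm (vertical), extruded 23.9 mm in z.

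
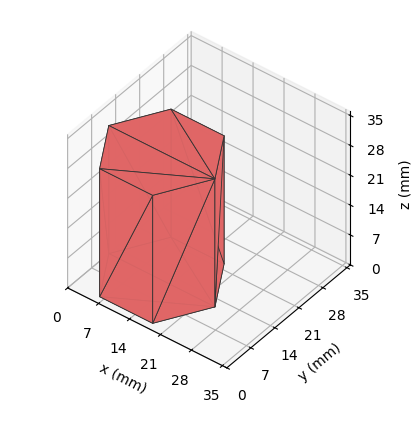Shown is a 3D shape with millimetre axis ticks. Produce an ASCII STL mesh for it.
Reading the render: the shape is a regular 6-sided prism (a cylinder approximated with 6 flat sides), circumscribed radius ≈ 12 mm, height ≈ 30 mm (dimensions read to the nearest mm from the axis ticks). For the STL, each face is triangulated and given an outward normal.

solid part
  facet normal 0.0000 0.0000 -1.0000
    outer loop
      vertex 6.0 22.4 0.0
      vertex 18.0 22.4 0.0
      vertex 24.0 12.0 0.0
    endloop
  endfacet
  facet normal 0.0000 0.0000 -1.0000
    outer loop
      vertex 0.0 12.0 0.0
      vertex 6.0 22.4 0.0
      vertex 24.0 12.0 0.0
    endloop
  endfacet
  facet normal 0.0000 0.0000 -1.0000
    outer loop
      vertex 6.0 1.6 0.0
      vertex 0.0 12.0 0.0
      vertex 24.0 12.0 0.0
    endloop
  endfacet
  facet normal 0.0000 0.0000 -1.0000
    outer loop
      vertex 18.0 1.6 0.0
      vertex 6.0 1.6 0.0
      vertex 24.0 12.0 0.0
    endloop
  endfacet
  facet normal 0.0000 0.0000 1.0000
    outer loop
      vertex 24.0 12.0 30.0
      vertex 18.0 22.4 30.0
      vertex 6.0 22.4 30.0
    endloop
  endfacet
  facet normal 0.0000 0.0000 1.0000
    outer loop
      vertex 24.0 12.0 30.0
      vertex 6.0 22.4 30.0
      vertex 0.0 12.0 30.0
    endloop
  endfacet
  facet normal 0.0000 0.0000 1.0000
    outer loop
      vertex 24.0 12.0 30.0
      vertex 0.0 12.0 30.0
      vertex 6.0 1.6 30.0
    endloop
  endfacet
  facet normal 0.0000 0.0000 1.0000
    outer loop
      vertex 24.0 12.0 30.0
      vertex 6.0 1.6 30.0
      vertex 18.0 1.6 30.0
    endloop
  endfacet
  facet normal 0.8662 0.4997 0.0000
    outer loop
      vertex 24.0 12.0 0.0
      vertex 18.0 22.4 0.0
      vertex 18.0 22.4 30.0
    endloop
  endfacet
  facet normal 0.8662 0.4997 0.0000
    outer loop
      vertex 24.0 12.0 0.0
      vertex 18.0 22.4 30.0
      vertex 24.0 12.0 30.0
    endloop
  endfacet
  facet normal 0.0000 1.0000 0.0000
    outer loop
      vertex 18.0 22.4 0.0
      vertex 6.0 22.4 0.0
      vertex 6.0 22.4 30.0
    endloop
  endfacet
  facet normal 0.0000 1.0000 0.0000
    outer loop
      vertex 18.0 22.4 0.0
      vertex 6.0 22.4 30.0
      vertex 18.0 22.4 30.0
    endloop
  endfacet
  facet normal -0.8662 0.4997 0.0000
    outer loop
      vertex 6.0 22.4 0.0
      vertex 0.0 12.0 0.0
      vertex 0.0 12.0 30.0
    endloop
  endfacet
  facet normal -0.8662 0.4997 0.0000
    outer loop
      vertex 6.0 22.4 0.0
      vertex 0.0 12.0 30.0
      vertex 6.0 22.4 30.0
    endloop
  endfacet
  facet normal -0.8662 -0.4997 0.0000
    outer loop
      vertex 0.0 12.0 0.0
      vertex 6.0 1.6 0.0
      vertex 6.0 1.6 30.0
    endloop
  endfacet
  facet normal -0.8662 -0.4997 0.0000
    outer loop
      vertex 0.0 12.0 0.0
      vertex 6.0 1.6 30.0
      vertex 0.0 12.0 30.0
    endloop
  endfacet
  facet normal 0.0000 -1.0000 0.0000
    outer loop
      vertex 6.0 1.6 0.0
      vertex 18.0 1.6 0.0
      vertex 18.0 1.6 30.0
    endloop
  endfacet
  facet normal 0.0000 -1.0000 0.0000
    outer loop
      vertex 6.0 1.6 0.0
      vertex 18.0 1.6 30.0
      vertex 6.0 1.6 30.0
    endloop
  endfacet
  facet normal 0.8662 -0.4997 0.0000
    outer loop
      vertex 18.0 1.6 0.0
      vertex 24.0 12.0 0.0
      vertex 24.0 12.0 30.0
    endloop
  endfacet
  facet normal 0.8662 -0.4997 0.0000
    outer loop
      vertex 18.0 1.6 0.0
      vertex 24.0 12.0 30.0
      vertex 18.0 1.6 30.0
    endloop
  endfacet
endsolid part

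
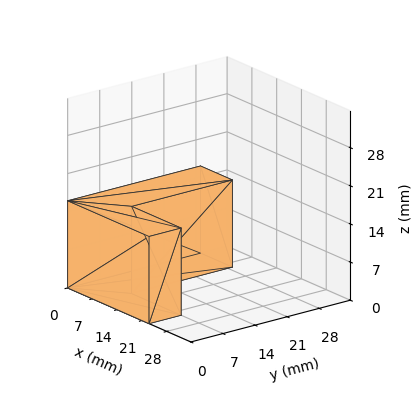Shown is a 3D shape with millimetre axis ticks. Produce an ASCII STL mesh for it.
Reading the render: the shape is an L-shaped prism: outer 23 × 29 mm, arm thicknesses ≈ 7 mm (horizontal) and 9 mm (vertical), extruded 16 mm in z (dimensions read to the nearest mm from the axis ticks). For the STL, each face is triangulated and given an outward normal.

solid part
  facet normal 0.0000 0.0000 -1.0000
    outer loop
      vertex 23.000 7.000 0.000
      vertex 23.000 0.000 0.000
      vertex 0.000 0.000 0.000
    endloop
  endfacet
  facet normal 0.0000 0.0000 -1.0000
    outer loop
      vertex 9.000 7.000 0.000
      vertex 23.000 7.000 0.000
      vertex 0.000 0.000 0.000
    endloop
  endfacet
  facet normal 0.0000 0.0000 -1.0000
    outer loop
      vertex 9.000 29.000 0.000
      vertex 9.000 7.000 0.000
      vertex 0.000 0.000 0.000
    endloop
  endfacet
  facet normal 0.0000 0.0000 -1.0000
    outer loop
      vertex 0.000 29.000 0.000
      vertex 9.000 29.000 0.000
      vertex 0.000 0.000 0.000
    endloop
  endfacet
  facet normal 0.0000 0.0000 1.0000
    outer loop
      vertex 0.000 0.000 16.000
      vertex 23.000 0.000 16.000
      vertex 23.000 7.000 16.000
    endloop
  endfacet
  facet normal 0.0000 0.0000 1.0000
    outer loop
      vertex 0.000 0.000 16.000
      vertex 23.000 7.000 16.000
      vertex 9.000 7.000 16.000
    endloop
  endfacet
  facet normal 0.0000 0.0000 1.0000
    outer loop
      vertex 0.000 0.000 16.000
      vertex 9.000 7.000 16.000
      vertex 9.000 29.000 16.000
    endloop
  endfacet
  facet normal 0.0000 0.0000 1.0000
    outer loop
      vertex 0.000 0.000 16.000
      vertex 9.000 29.000 16.000
      vertex 0.000 29.000 16.000
    endloop
  endfacet
  facet normal 0.0000 -1.0000 0.0000
    outer loop
      vertex 0.000 0.000 0.000
      vertex 23.000 0.000 0.000
      vertex 23.000 0.000 16.000
    endloop
  endfacet
  facet normal 0.0000 -1.0000 0.0000
    outer loop
      vertex 0.000 0.000 0.000
      vertex 23.000 0.000 16.000
      vertex 0.000 0.000 16.000
    endloop
  endfacet
  facet normal 1.0000 0.0000 0.0000
    outer loop
      vertex 23.000 0.000 0.000
      vertex 23.000 7.000 0.000
      vertex 23.000 7.000 16.000
    endloop
  endfacet
  facet normal 1.0000 0.0000 0.0000
    outer loop
      vertex 23.000 0.000 0.000
      vertex 23.000 7.000 16.000
      vertex 23.000 0.000 16.000
    endloop
  endfacet
  facet normal 0.0000 1.0000 0.0000
    outer loop
      vertex 23.000 7.000 0.000
      vertex 9.000 7.000 0.000
      vertex 9.000 7.000 16.000
    endloop
  endfacet
  facet normal 0.0000 1.0000 0.0000
    outer loop
      vertex 23.000 7.000 0.000
      vertex 9.000 7.000 16.000
      vertex 23.000 7.000 16.000
    endloop
  endfacet
  facet normal 1.0000 0.0000 0.0000
    outer loop
      vertex 9.000 7.000 0.000
      vertex 9.000 29.000 0.000
      vertex 9.000 29.000 16.000
    endloop
  endfacet
  facet normal 1.0000 0.0000 0.0000
    outer loop
      vertex 9.000 7.000 0.000
      vertex 9.000 29.000 16.000
      vertex 9.000 7.000 16.000
    endloop
  endfacet
  facet normal 0.0000 1.0000 0.0000
    outer loop
      vertex 9.000 29.000 0.000
      vertex 0.000 29.000 0.000
      vertex 0.000 29.000 16.000
    endloop
  endfacet
  facet normal 0.0000 1.0000 0.0000
    outer loop
      vertex 9.000 29.000 0.000
      vertex 0.000 29.000 16.000
      vertex 9.000 29.000 16.000
    endloop
  endfacet
  facet normal -1.0000 0.0000 0.0000
    outer loop
      vertex 0.000 29.000 0.000
      vertex 0.000 0.000 0.000
      vertex 0.000 0.000 16.000
    endloop
  endfacet
  facet normal -1.0000 0.0000 0.0000
    outer loop
      vertex 0.000 29.000 0.000
      vertex 0.000 0.000 16.000
      vertex 0.000 29.000 16.000
    endloop
  endfacet
endsolid part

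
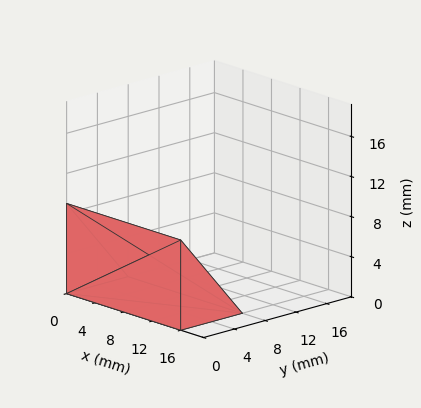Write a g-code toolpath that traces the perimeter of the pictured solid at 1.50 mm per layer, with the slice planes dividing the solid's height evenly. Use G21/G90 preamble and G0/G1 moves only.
Reading the render: the shape is a wedge (ramp): 16 × 8 mm base, rising to 9 mm along the y=0 edge and sloping linearly to z=0 at y=8 (dimensions read to the nearest mm from the axis ticks). For the g-code, the solid's height is divided into equal slices at the stated Δz and each level perimeter traced with G1 moves after a G0 lift.

; perimeter-only toolpath
G21 ; units = mm
G90 ; absolute positioning
G28 ; home
; layer 1
G0 Z1.50
G0 X0.00 Y0.00
G1 X16.00 Y0.00
G1 X16.00 Y6.67
G1 X0.00 Y6.67
G1 X0.00 Y0.00
; layer 2
G0 Z3.00
G0 X0.00 Y0.00
G1 X16.00 Y0.00
G1 X16.00 Y5.33
G1 X0.00 Y5.33
G1 X0.00 Y0.00
; layer 3
G0 Z4.50
G0 X0.00 Y0.00
G1 X16.00 Y0.00
G1 X16.00 Y4.00
G1 X0.00 Y4.00
G1 X0.00 Y0.00
; layer 4
G0 Z6.00
G0 X0.00 Y0.00
G1 X16.00 Y0.00
G1 X16.00 Y2.67
G1 X0.00 Y2.67
G1 X0.00 Y0.00
; layer 5
G0 Z7.50
G0 X0.00 Y0.00
G1 X16.00 Y0.00
G1 X16.00 Y1.33
G1 X0.00 Y1.33
G1 X0.00 Y0.00
M2 ; end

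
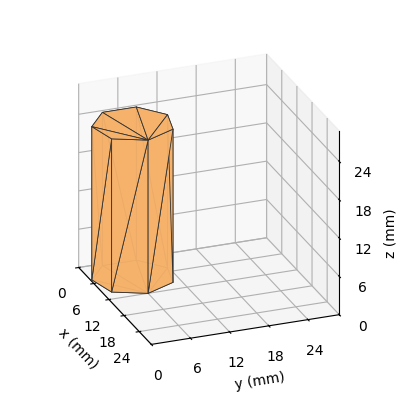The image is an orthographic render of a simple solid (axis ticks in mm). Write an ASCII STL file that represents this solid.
Reading the render: the shape is a regular 7-sided prism (a cylinder approximated with 7 flat sides), circumscribed radius ≈ 6 mm, height ≈ 24 mm (dimensions read to the nearest mm from the axis ticks). For the STL, each face is triangulated and given an outward normal.

solid part
  facet normal 0.0000 0.0000 -1.0000
    outer loop
      vertex 4.7 11.8 0.0
      vertex 9.7 10.7 0.0
      vertex 12.0 6.0 0.0
    endloop
  endfacet
  facet normal 0.0000 0.0000 -1.0000
    outer loop
      vertex 0.6 8.6 0.0
      vertex 4.7 11.8 0.0
      vertex 12.0 6.0 0.0
    endloop
  endfacet
  facet normal 0.0000 0.0000 -1.0000
    outer loop
      vertex 0.6 3.4 0.0
      vertex 0.6 8.6 0.0
      vertex 12.0 6.0 0.0
    endloop
  endfacet
  facet normal 0.0000 0.0000 -1.0000
    outer loop
      vertex 4.7 0.2 0.0
      vertex 0.6 3.4 0.0
      vertex 12.0 6.0 0.0
    endloop
  endfacet
  facet normal 0.0000 0.0000 -1.0000
    outer loop
      vertex 9.7 1.3 0.0
      vertex 4.7 0.2 0.0
      vertex 12.0 6.0 0.0
    endloop
  endfacet
  facet normal 0.0000 0.0000 1.0000
    outer loop
      vertex 12.0 6.0 24.0
      vertex 9.7 10.7 24.0
      vertex 4.7 11.8 24.0
    endloop
  endfacet
  facet normal 0.0000 0.0000 1.0000
    outer loop
      vertex 12.0 6.0 24.0
      vertex 4.7 11.8 24.0
      vertex 0.6 8.6 24.0
    endloop
  endfacet
  facet normal 0.0000 0.0000 1.0000
    outer loop
      vertex 12.0 6.0 24.0
      vertex 0.6 8.6 24.0
      vertex 0.6 3.4 24.0
    endloop
  endfacet
  facet normal 0.0000 0.0000 1.0000
    outer loop
      vertex 12.0 6.0 24.0
      vertex 0.6 3.4 24.0
      vertex 4.7 0.2 24.0
    endloop
  endfacet
  facet normal 0.0000 0.0000 1.0000
    outer loop
      vertex 12.0 6.0 24.0
      vertex 4.7 0.2 24.0
      vertex 9.7 1.3 24.0
    endloop
  endfacet
  facet normal 0.8982 0.4396 0.0000
    outer loop
      vertex 12.0 6.0 0.0
      vertex 9.7 10.7 0.0
      vertex 9.7 10.7 24.0
    endloop
  endfacet
  facet normal 0.8982 0.4396 0.0000
    outer loop
      vertex 12.0 6.0 0.0
      vertex 9.7 10.7 24.0
      vertex 12.0 6.0 24.0
    endloop
  endfacet
  facet normal 0.2149 0.9766 0.0000
    outer loop
      vertex 9.7 10.7 0.0
      vertex 4.7 11.8 0.0
      vertex 4.7 11.8 24.0
    endloop
  endfacet
  facet normal 0.2149 0.9766 0.0000
    outer loop
      vertex 9.7 10.7 0.0
      vertex 4.7 11.8 24.0
      vertex 9.7 10.7 24.0
    endloop
  endfacet
  facet normal -0.6153 0.7883 0.0000
    outer loop
      vertex 4.7 11.8 0.0
      vertex 0.6 8.6 0.0
      vertex 0.6 8.6 24.0
    endloop
  endfacet
  facet normal -0.6153 0.7883 0.0000
    outer loop
      vertex 4.7 11.8 0.0
      vertex 0.6 8.6 24.0
      vertex 4.7 11.8 24.0
    endloop
  endfacet
  facet normal -1.0000 0.0000 0.0000
    outer loop
      vertex 0.6 8.6 0.0
      vertex 0.6 3.4 0.0
      vertex 0.6 3.4 24.0
    endloop
  endfacet
  facet normal -1.0000 0.0000 0.0000
    outer loop
      vertex 0.6 8.6 0.0
      vertex 0.6 3.4 24.0
      vertex 0.6 8.6 24.0
    endloop
  endfacet
  facet normal -0.6153 -0.7883 0.0000
    outer loop
      vertex 0.6 3.4 0.0
      vertex 4.7 0.2 0.0
      vertex 4.7 0.2 24.0
    endloop
  endfacet
  facet normal -0.6153 -0.7883 0.0000
    outer loop
      vertex 0.6 3.4 0.0
      vertex 4.7 0.2 24.0
      vertex 0.6 3.4 24.0
    endloop
  endfacet
  facet normal 0.2149 -0.9766 0.0000
    outer loop
      vertex 4.7 0.2 0.0
      vertex 9.7 1.3 0.0
      vertex 9.7 1.3 24.0
    endloop
  endfacet
  facet normal 0.2149 -0.9766 0.0000
    outer loop
      vertex 4.7 0.2 0.0
      vertex 9.7 1.3 24.0
      vertex 4.7 0.2 24.0
    endloop
  endfacet
  facet normal 0.8982 -0.4396 0.0000
    outer loop
      vertex 9.7 1.3 0.0
      vertex 12.0 6.0 0.0
      vertex 12.0 6.0 24.0
    endloop
  endfacet
  facet normal 0.8982 -0.4396 0.0000
    outer loop
      vertex 9.7 1.3 0.0
      vertex 12.0 6.0 24.0
      vertex 9.7 1.3 24.0
    endloop
  endfacet
endsolid part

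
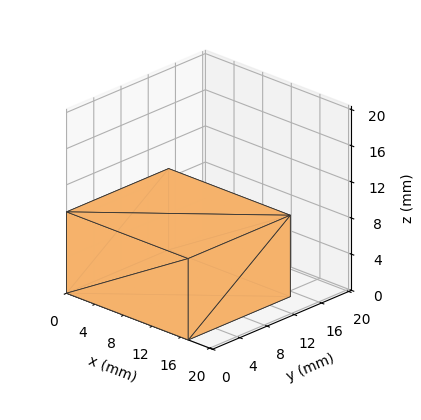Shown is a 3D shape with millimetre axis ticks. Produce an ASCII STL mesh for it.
Reading the render: the shape is a rectangular box, roughly 17 × 15 mm footprint and 9 mm tall (dimensions read to the nearest mm from the axis ticks). For the STL, each face is triangulated and given an outward normal.

solid part
  facet normal 0.0000 0.0000 -1.0000
    outer loop
      vertex 17.000 15.000 0.000
      vertex 17.000 0.000 0.000
      vertex 0.000 0.000 0.000
    endloop
  endfacet
  facet normal 0.0000 0.0000 -1.0000
    outer loop
      vertex 0.000 15.000 0.000
      vertex 17.000 15.000 0.000
      vertex 0.000 0.000 0.000
    endloop
  endfacet
  facet normal 0.0000 0.0000 1.0000
    outer loop
      vertex 0.000 0.000 9.000
      vertex 17.000 0.000 9.000
      vertex 17.000 15.000 9.000
    endloop
  endfacet
  facet normal 0.0000 0.0000 1.0000
    outer loop
      vertex 0.000 0.000 9.000
      vertex 17.000 15.000 9.000
      vertex 0.000 15.000 9.000
    endloop
  endfacet
  facet normal 0.0000 -1.0000 0.0000
    outer loop
      vertex 0.000 0.000 0.000
      vertex 17.000 0.000 0.000
      vertex 17.000 0.000 9.000
    endloop
  endfacet
  facet normal 0.0000 -1.0000 0.0000
    outer loop
      vertex 0.000 0.000 0.000
      vertex 17.000 0.000 9.000
      vertex 0.000 0.000 9.000
    endloop
  endfacet
  facet normal 0.0000 1.0000 0.0000
    outer loop
      vertex 17.000 15.000 9.000
      vertex 17.000 15.000 0.000
      vertex 0.000 15.000 0.000
    endloop
  endfacet
  facet normal 0.0000 1.0000 0.0000
    outer loop
      vertex 0.000 15.000 9.000
      vertex 17.000 15.000 9.000
      vertex 0.000 15.000 0.000
    endloop
  endfacet
  facet normal -1.0000 0.0000 0.0000
    outer loop
      vertex 0.000 15.000 9.000
      vertex 0.000 15.000 0.000
      vertex 0.000 0.000 0.000
    endloop
  endfacet
  facet normal -1.0000 0.0000 0.0000
    outer loop
      vertex 0.000 0.000 9.000
      vertex 0.000 15.000 9.000
      vertex 0.000 0.000 0.000
    endloop
  endfacet
  facet normal 1.0000 0.0000 0.0000
    outer loop
      vertex 17.000 0.000 0.000
      vertex 17.000 15.000 0.000
      vertex 17.000 15.000 9.000
    endloop
  endfacet
  facet normal 1.0000 0.0000 0.0000
    outer loop
      vertex 17.000 0.000 0.000
      vertex 17.000 15.000 9.000
      vertex 17.000 0.000 9.000
    endloop
  endfacet
endsolid part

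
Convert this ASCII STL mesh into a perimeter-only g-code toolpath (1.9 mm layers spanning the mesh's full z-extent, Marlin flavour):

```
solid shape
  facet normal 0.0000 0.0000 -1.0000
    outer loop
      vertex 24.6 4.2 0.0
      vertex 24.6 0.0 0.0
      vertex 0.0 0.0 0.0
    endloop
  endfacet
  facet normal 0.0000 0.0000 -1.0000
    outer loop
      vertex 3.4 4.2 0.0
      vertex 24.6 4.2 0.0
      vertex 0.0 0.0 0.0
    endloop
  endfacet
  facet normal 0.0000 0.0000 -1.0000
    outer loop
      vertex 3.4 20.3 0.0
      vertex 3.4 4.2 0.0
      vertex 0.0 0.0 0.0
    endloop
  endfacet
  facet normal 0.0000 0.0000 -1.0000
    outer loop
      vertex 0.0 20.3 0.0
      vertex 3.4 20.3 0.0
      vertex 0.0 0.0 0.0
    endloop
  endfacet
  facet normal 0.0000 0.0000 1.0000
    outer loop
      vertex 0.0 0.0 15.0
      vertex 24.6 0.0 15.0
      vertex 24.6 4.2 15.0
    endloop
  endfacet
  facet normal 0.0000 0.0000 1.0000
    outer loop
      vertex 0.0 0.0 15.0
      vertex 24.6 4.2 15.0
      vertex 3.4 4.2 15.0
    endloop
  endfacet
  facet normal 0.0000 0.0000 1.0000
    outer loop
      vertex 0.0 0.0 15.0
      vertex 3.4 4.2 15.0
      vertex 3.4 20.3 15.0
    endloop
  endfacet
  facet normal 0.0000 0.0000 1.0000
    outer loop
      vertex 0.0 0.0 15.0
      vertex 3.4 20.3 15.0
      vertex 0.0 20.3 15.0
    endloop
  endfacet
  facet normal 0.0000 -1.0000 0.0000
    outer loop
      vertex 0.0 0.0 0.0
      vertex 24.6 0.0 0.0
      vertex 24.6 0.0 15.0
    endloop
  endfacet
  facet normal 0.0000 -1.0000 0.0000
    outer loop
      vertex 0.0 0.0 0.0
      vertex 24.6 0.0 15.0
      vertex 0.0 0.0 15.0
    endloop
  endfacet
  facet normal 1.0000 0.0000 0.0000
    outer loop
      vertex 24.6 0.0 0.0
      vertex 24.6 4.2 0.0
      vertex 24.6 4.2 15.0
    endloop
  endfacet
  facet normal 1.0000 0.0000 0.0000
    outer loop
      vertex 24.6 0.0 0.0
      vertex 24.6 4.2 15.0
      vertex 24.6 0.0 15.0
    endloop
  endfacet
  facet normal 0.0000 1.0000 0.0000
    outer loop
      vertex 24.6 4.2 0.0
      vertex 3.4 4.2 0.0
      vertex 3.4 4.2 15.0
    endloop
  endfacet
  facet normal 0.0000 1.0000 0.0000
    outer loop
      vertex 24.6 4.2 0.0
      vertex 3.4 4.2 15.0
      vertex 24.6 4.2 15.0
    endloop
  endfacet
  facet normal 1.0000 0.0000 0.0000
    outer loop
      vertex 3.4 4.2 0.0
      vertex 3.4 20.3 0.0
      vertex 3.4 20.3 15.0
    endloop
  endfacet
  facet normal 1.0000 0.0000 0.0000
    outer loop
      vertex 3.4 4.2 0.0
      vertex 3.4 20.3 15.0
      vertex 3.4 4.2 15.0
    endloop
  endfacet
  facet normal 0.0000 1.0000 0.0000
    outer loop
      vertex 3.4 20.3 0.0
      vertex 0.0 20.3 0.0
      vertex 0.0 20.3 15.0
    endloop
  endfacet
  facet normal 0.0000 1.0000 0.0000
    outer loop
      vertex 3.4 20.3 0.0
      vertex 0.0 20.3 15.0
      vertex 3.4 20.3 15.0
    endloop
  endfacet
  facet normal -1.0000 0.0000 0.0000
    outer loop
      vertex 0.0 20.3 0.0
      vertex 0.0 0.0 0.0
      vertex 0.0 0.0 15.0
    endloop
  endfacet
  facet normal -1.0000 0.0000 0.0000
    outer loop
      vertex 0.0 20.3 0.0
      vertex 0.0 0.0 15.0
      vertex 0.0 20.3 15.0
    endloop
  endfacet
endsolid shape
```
; perimeter-only toolpath
G21 ; units = mm
G90 ; absolute positioning
G28 ; home
; layer 1
G0 Z1.9
G0 X0.0 Y0.0
G1 X24.6 Y0.0
G1 X24.6 Y4.2
G1 X3.4 Y4.2
G1 X3.4 Y20.3
G1 X0.0 Y20.3
G1 X0.0 Y0.0
; layer 2
G0 Z3.8
G0 X0.0 Y0.0
G1 X24.6 Y0.0
G1 X24.6 Y4.2
G1 X3.4 Y4.2
G1 X3.4 Y20.3
G1 X0.0 Y20.3
G1 X0.0 Y0.0
; layer 3
G0 Z5.6
G0 X0.0 Y0.0
G1 X24.6 Y0.0
G1 X24.6 Y4.2
G1 X3.4 Y4.2
G1 X3.4 Y20.3
G1 X0.0 Y20.3
G1 X0.0 Y0.0
; layer 4
G0 Z7.5
G0 X0.0 Y0.0
G1 X24.6 Y0.0
G1 X24.6 Y4.2
G1 X3.4 Y4.2
G1 X3.4 Y20.3
G1 X0.0 Y20.3
G1 X0.0 Y0.0
; layer 5
G0 Z9.4
G0 X0.0 Y0.0
G1 X24.6 Y0.0
G1 X24.6 Y4.2
G1 X3.4 Y4.2
G1 X3.4 Y20.3
G1 X0.0 Y20.3
G1 X0.0 Y0.0
; layer 6
G0 Z11.2
G0 X0.0 Y0.0
G1 X24.6 Y0.0
G1 X24.6 Y4.2
G1 X3.4 Y4.2
G1 X3.4 Y20.3
G1 X0.0 Y20.3
G1 X0.0 Y0.0
; layer 7
G0 Z13.1
G0 X0.0 Y0.0
G1 X24.6 Y0.0
G1 X24.6 Y4.2
G1 X3.4 Y4.2
G1 X3.4 Y20.3
G1 X0.0 Y20.3
G1 X0.0 Y0.0
; layer 8
G0 Z15.0
G0 X0.0 Y0.0
G1 X24.6 Y0.0
G1 X24.6 Y4.2
G1 X3.4 Y4.2
G1 X3.4 Y20.3
G1 X0.0 Y20.3
G1 X0.0 Y0.0
M2 ; end

The solid is an L-shaped prism: outer 24.6 × 20.3 mm, arm thicknesses ≈ 4.2 mm (horizontal) and 3.4 mm (vertical), extruded 15 mm in z. Slicing at Δz = 1.9 mm — 8 equal slices spanning the solid's height, so layer i sits at z = i·h/8 — gives 8 non-empty perimeters. Each is a 6-segment closed polygon; G0 lifts to the layer z and rapids to the start vertex, then G1 traces the edges.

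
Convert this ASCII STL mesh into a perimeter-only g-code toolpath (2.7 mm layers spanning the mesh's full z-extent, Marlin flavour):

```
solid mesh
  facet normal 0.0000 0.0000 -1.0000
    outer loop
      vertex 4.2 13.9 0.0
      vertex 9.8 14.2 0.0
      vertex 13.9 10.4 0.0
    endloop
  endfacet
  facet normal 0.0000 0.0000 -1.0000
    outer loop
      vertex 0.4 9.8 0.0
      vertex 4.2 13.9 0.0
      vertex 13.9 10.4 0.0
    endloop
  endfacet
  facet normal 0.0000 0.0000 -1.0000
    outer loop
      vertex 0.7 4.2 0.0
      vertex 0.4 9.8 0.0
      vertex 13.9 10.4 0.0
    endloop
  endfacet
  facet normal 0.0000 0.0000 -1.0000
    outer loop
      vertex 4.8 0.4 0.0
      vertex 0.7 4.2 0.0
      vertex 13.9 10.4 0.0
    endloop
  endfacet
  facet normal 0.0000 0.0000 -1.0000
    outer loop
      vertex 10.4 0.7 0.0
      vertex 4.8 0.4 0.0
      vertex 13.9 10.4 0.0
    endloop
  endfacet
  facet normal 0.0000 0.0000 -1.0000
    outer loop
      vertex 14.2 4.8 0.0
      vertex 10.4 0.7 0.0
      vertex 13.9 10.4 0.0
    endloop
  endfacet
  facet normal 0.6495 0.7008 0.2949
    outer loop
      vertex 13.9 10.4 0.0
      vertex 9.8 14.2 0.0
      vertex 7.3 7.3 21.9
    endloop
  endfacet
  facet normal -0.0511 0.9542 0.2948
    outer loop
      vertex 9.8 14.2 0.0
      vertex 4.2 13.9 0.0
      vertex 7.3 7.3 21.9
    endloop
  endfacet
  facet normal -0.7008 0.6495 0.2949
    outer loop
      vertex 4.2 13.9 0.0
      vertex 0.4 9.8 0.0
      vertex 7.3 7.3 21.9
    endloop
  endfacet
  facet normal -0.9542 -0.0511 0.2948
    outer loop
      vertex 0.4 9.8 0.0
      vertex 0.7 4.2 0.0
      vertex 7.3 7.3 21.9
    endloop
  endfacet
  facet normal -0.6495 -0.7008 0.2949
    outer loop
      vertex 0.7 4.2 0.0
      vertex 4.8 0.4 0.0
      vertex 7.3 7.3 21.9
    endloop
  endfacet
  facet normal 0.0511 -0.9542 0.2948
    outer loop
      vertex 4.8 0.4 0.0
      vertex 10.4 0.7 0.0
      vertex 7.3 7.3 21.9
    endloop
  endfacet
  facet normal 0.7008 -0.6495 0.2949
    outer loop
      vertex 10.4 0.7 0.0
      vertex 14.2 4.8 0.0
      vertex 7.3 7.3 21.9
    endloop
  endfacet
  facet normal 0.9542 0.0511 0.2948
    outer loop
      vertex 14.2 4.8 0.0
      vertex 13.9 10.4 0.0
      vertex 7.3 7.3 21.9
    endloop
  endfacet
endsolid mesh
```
; perimeter-only toolpath
G21 ; units = mm
G90 ; absolute positioning
G28 ; home
; layer 1
G0 Z2.7
G0 X13.1 Y10.0
G1 X9.5 Y13.3
G1 X4.6 Y13.1
G1 X1.3 Y9.5
G1 X1.5 Y4.6
G1 X5.1 Y1.3
G1 X10.0 Y1.5
G1 X13.3 Y5.1
G1 X13.1 Y10.0
; layer 2
G0 Z5.5
G0 X12.2 Y9.6
G1 X9.2 Y12.5
G1 X5.0 Y12.2
G1 X2.1 Y9.2
G1 X2.3 Y5.0
G1 X5.4 Y2.1
G1 X9.6 Y2.3
G1 X12.5 Y5.4
G1 X12.2 Y9.6
; layer 3
G0 Z8.2
G0 X11.4 Y9.2
G1 X8.9 Y11.6
G1 X5.4 Y11.4
G1 X3.0 Y8.9
G1 X3.2 Y5.4
G1 X5.7 Y3.0
G1 X9.2 Y3.2
G1 X11.6 Y5.7
G1 X11.4 Y9.2
; layer 4
G0 Z10.9
G0 X10.6 Y8.8
G1 X8.6 Y10.8
G1 X5.8 Y10.6
G1 X3.9 Y8.6
G1 X4.0 Y5.8
G1 X6.0 Y3.9
G1 X8.8 Y4.0
G1 X10.8 Y6.0
G1 X10.6 Y8.8
; layer 5
G0 Z13.7
G0 X9.8 Y8.5
G1 X8.2 Y9.9
G1 X6.1 Y9.8
G1 X4.7 Y8.2
G1 X4.8 Y6.1
G1 X6.4 Y4.7
G1 X8.5 Y4.8
G1 X9.9 Y6.4
G1 X9.8 Y8.5
; layer 6
G0 Z16.4
G0 X8.9 Y8.1
G1 X7.9 Y9.0
G1 X6.5 Y8.9
G1 X5.6 Y7.9
G1 X5.6 Y6.5
G1 X6.7 Y5.6
G1 X8.1 Y5.6
G1 X9.0 Y6.7
G1 X8.9 Y8.1
; layer 7
G0 Z19.2
G0 X8.1 Y7.7
G1 X7.6 Y8.2
G1 X6.9 Y8.1
G1 X6.4 Y7.6
G1 X6.5 Y6.9
G1 X7.0 Y6.4
G1 X7.7 Y6.5
G1 X8.2 Y7.0
G1 X8.1 Y7.7
M2 ; end

The solid is a regular 8-sided pyramid, base circumscribed radius ≈ 7.3 mm, apex at z ≈ 21.9 mm. Slicing at Δz = 2.7 mm — 8 equal slices spanning the solid's height, so layer i sits at z = i·h/8 — gives 7 non-empty perimeters. Each is a 8-segment closed polygon; G0 lifts to the layer z and rapids to the start vertex, then G1 traces the edges. The cross-section shrinks linearly with z (the slice at the apex is degenerate and omitted).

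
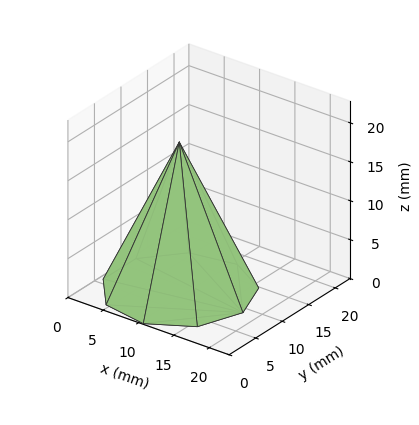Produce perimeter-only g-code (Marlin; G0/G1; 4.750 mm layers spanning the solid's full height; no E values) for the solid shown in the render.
Reading the render: the shape is a regular 9-sided pyramid, base circumscribed radius ≈ 9 mm, apex at z ≈ 19 mm (dimensions read to the nearest mm from the axis ticks). For the g-code, the solid's height is divided into equal slices at the stated Δz and each level perimeter traced with G1 moves after a G0 lift.

; perimeter-only toolpath
G21 ; units = mm
G90 ; absolute positioning
G28 ; home
; layer 1
G0 Z4.750
G0 X15.750 Y9.000
G1 X14.171 Y13.339
G1 X10.172 Y15.647
G1 X5.625 Y14.846
G1 X2.657 Y11.308
G1 X2.657 Y6.691
G1 X5.625 Y3.155
G1 X10.172 Y2.353
G1 X14.171 Y4.661
G1 X15.750 Y9.000
; layer 2
G0 Z9.500
G0 X13.500 Y9.000
G1 X12.447 Y11.893
G1 X9.782 Y13.431
G1 X6.750 Y12.897
G1 X4.771 Y10.539
G1 X4.771 Y7.461
G1 X6.750 Y5.103
G1 X9.782 Y4.569
G1 X12.447 Y6.107
G1 X13.500 Y9.000
; layer 3
G0 Z14.250
G0 X11.250 Y9.000
G1 X10.723 Y10.446
G1 X9.391 Y11.216
G1 X7.875 Y10.948
G1 X6.886 Y9.770
G1 X6.886 Y8.230
G1 X7.875 Y7.051
G1 X9.391 Y6.784
G1 X10.723 Y7.554
G1 X11.250 Y9.000
M2 ; end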